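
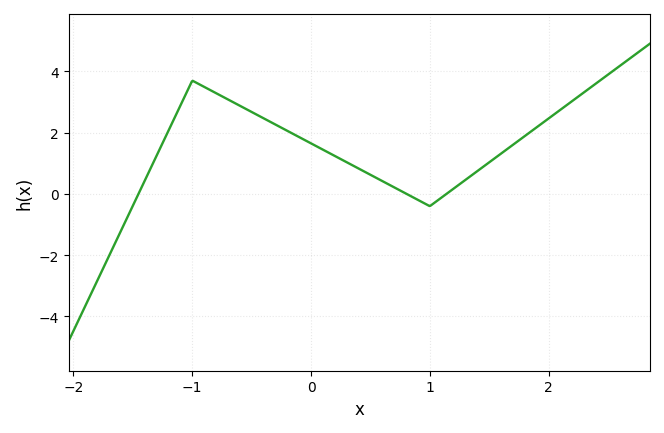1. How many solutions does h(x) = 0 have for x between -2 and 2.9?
3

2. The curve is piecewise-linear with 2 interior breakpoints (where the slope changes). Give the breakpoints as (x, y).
(-1, 3.7); (1, -0.4)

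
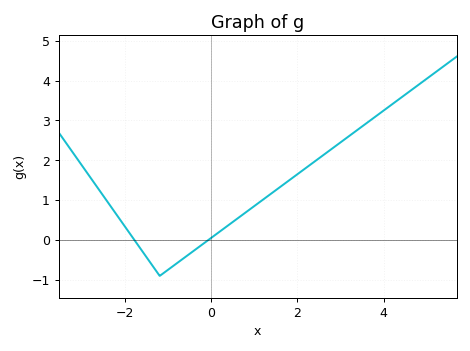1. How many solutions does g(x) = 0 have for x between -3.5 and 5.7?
2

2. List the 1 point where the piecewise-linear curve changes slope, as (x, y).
(-1.2, -0.9)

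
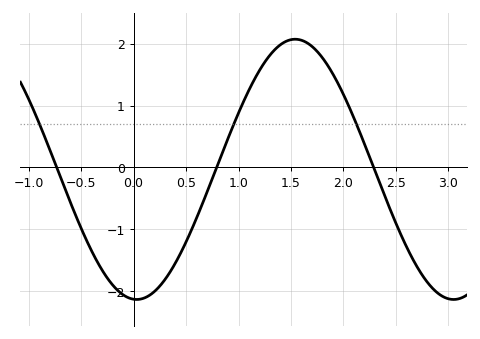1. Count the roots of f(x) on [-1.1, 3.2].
3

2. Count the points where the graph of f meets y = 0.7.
3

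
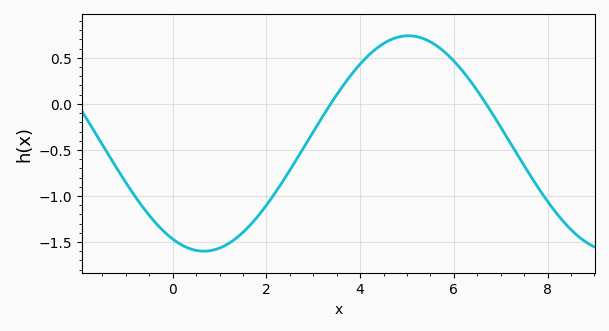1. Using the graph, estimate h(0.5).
-1.6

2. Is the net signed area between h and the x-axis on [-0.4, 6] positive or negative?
negative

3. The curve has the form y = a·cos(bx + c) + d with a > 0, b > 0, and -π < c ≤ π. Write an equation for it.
y = 1.17cos(0.72x + 2.7) - 0.43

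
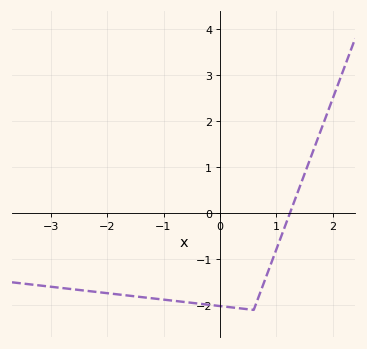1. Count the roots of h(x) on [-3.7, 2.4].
1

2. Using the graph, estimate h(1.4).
0.524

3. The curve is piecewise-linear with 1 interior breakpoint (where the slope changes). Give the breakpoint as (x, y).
(0.6, -2.1)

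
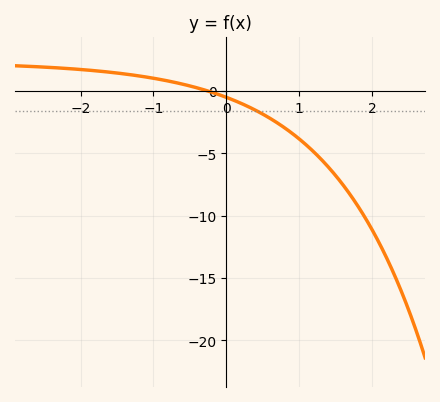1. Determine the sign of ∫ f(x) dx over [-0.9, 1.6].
negative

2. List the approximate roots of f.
-0.2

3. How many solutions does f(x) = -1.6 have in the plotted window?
1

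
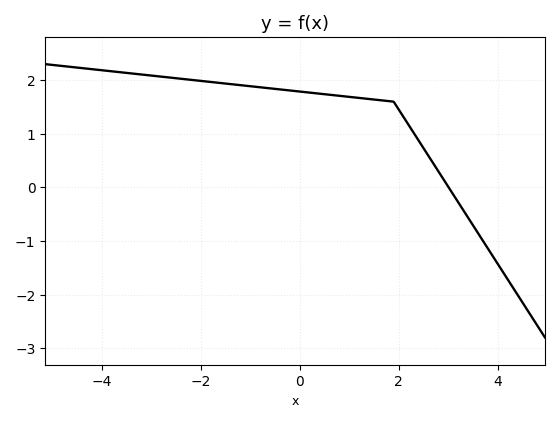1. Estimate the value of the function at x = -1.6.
1.9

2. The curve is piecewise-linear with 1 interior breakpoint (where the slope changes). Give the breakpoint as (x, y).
(1.9, 1.6)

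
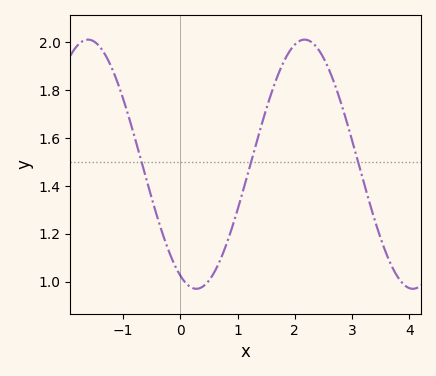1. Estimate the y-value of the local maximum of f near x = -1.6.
2.01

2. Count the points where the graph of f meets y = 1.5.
3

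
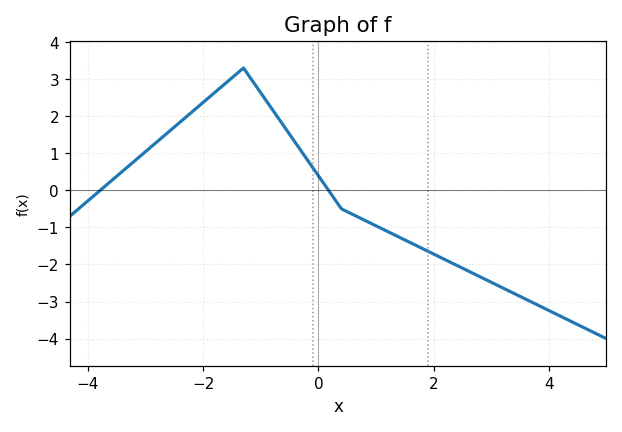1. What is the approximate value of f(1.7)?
-1.49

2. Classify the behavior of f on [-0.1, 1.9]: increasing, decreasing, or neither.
decreasing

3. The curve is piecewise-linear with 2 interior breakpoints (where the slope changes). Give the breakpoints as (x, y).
(-1.3, 3.3); (0.4, -0.5)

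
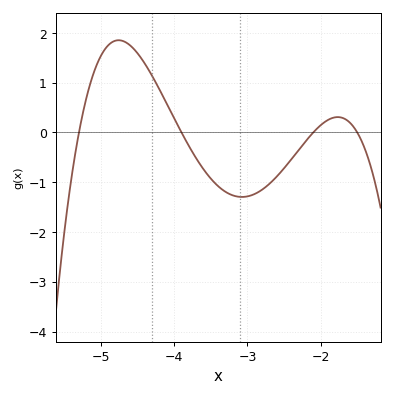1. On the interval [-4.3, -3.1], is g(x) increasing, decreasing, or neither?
decreasing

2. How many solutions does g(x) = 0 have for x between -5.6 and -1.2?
4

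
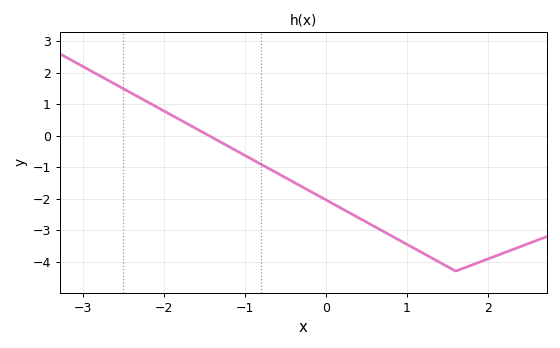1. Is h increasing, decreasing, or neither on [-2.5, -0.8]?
decreasing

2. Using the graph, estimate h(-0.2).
-1.8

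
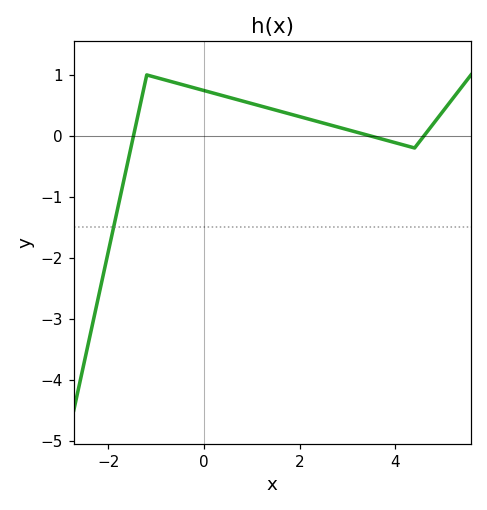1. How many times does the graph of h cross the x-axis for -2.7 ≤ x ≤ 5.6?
3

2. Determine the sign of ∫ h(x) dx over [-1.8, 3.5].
positive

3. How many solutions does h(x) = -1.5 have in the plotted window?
1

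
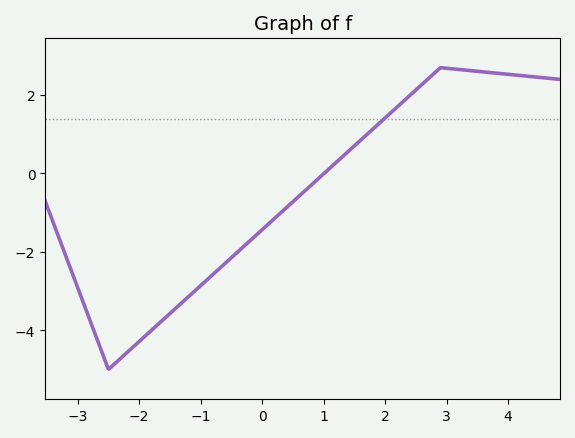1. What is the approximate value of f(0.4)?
-0.8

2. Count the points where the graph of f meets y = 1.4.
1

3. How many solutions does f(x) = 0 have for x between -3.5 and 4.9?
1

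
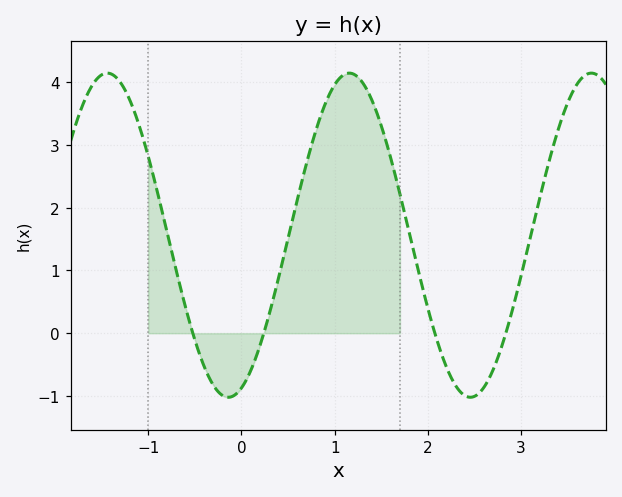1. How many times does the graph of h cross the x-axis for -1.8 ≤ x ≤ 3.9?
4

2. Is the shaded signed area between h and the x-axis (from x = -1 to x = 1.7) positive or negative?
positive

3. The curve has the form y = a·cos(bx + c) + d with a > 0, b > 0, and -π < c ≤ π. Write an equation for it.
y = 2.58cos(2.42x - 2.8) + 1.56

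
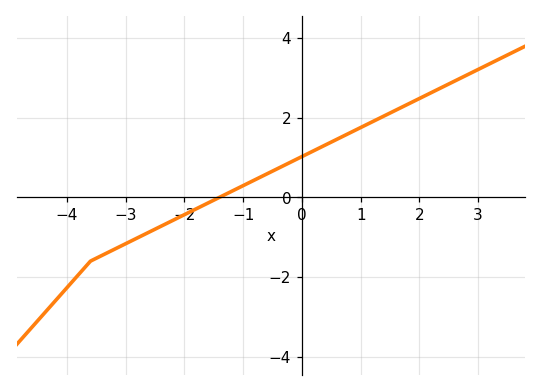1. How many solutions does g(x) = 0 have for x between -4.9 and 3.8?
1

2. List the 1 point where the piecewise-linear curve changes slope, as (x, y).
(-3.6, -1.6)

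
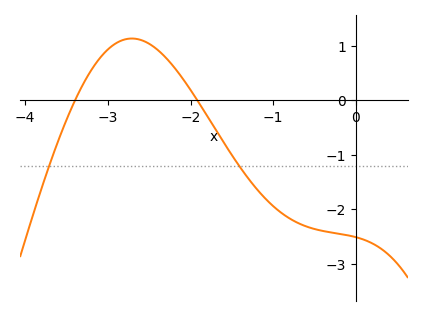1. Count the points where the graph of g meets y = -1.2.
2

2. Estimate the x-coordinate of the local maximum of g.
-2.71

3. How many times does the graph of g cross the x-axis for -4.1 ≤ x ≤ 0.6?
2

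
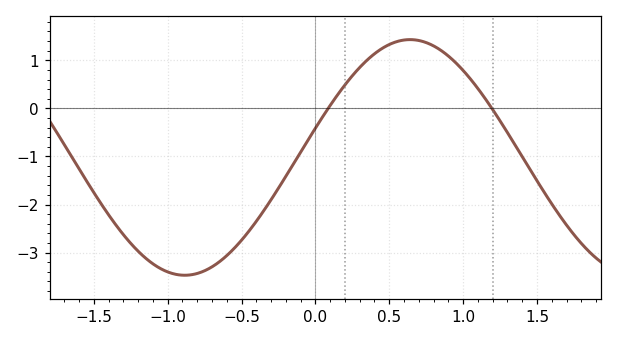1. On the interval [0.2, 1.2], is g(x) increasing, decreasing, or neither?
neither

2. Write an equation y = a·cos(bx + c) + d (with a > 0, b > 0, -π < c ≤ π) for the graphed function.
y = 2.45cos(2.1x - 1.3) - 1.02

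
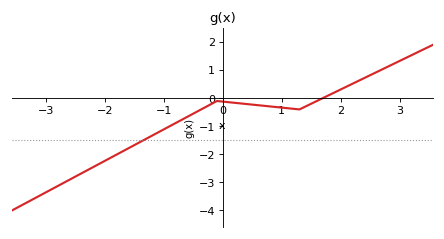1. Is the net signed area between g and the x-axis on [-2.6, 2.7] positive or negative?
negative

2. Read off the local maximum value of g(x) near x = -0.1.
-0.1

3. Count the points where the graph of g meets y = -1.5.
1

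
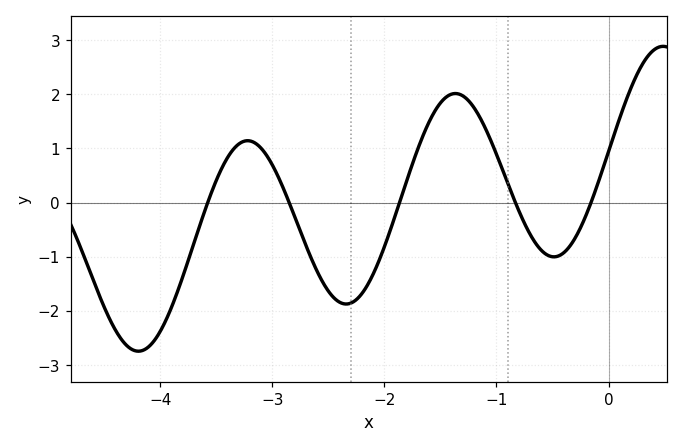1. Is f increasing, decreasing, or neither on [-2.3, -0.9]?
neither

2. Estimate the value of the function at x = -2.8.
-0.3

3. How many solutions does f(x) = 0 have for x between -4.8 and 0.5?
5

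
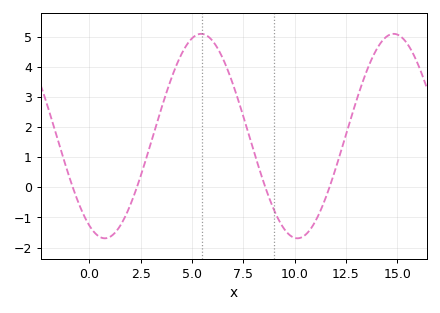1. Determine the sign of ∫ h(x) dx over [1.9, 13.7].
positive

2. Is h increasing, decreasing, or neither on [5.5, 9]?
decreasing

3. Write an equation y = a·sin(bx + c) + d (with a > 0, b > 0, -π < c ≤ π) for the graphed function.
y = 3.39sin(0.67x - 2.1) + 1.7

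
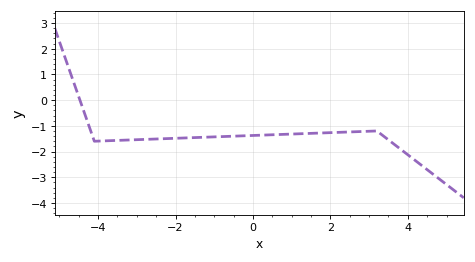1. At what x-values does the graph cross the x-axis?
-4.47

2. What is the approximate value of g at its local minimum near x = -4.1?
-1.6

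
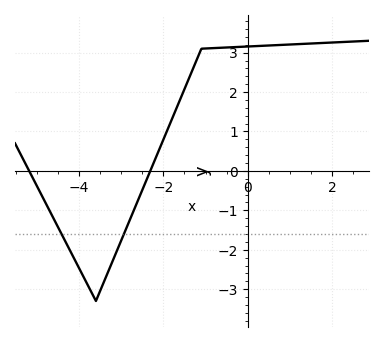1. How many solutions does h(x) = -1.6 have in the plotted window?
2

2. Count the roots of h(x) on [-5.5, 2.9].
2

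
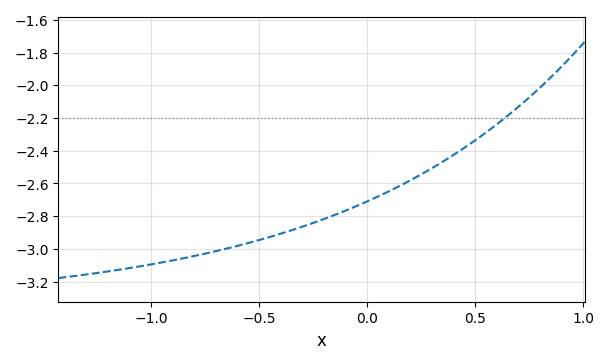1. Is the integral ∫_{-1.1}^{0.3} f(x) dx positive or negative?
negative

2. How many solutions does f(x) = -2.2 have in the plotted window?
1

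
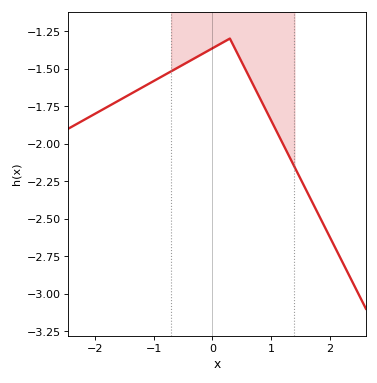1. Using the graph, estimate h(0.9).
-1.75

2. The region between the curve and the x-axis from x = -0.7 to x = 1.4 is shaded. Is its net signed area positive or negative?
negative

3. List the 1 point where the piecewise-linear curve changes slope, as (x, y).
(0.3, -1.3)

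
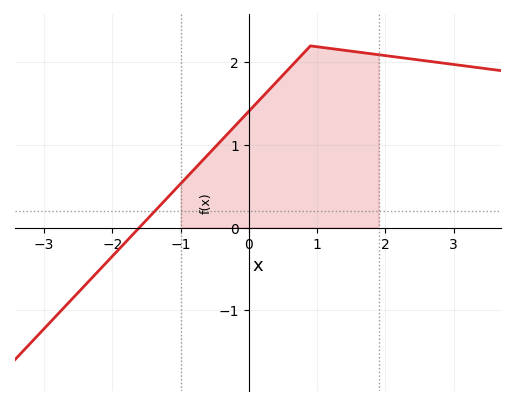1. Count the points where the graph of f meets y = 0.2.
1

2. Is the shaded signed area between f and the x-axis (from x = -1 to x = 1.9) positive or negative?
positive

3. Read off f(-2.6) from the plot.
-0.873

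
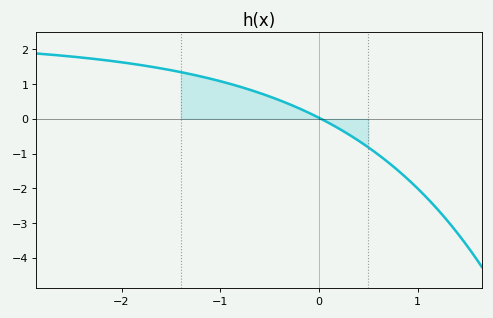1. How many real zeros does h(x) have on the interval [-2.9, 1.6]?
1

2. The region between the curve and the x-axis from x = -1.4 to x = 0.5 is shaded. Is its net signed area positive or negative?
positive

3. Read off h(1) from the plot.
-2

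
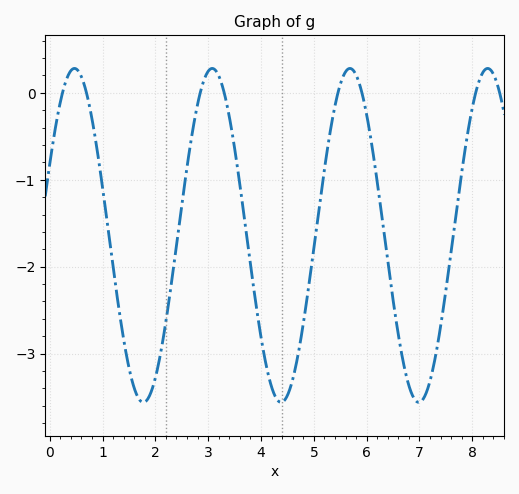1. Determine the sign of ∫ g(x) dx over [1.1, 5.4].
negative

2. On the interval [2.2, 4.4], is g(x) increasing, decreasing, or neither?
neither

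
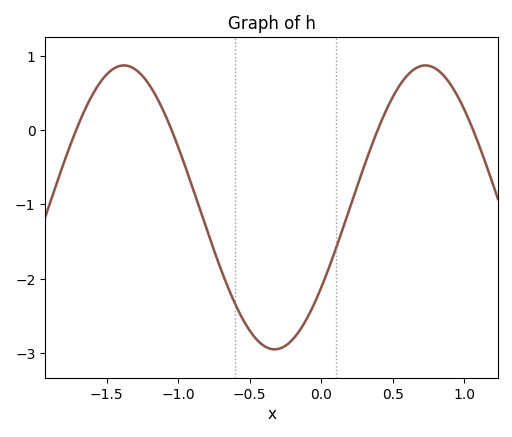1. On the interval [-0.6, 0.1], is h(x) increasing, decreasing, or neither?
neither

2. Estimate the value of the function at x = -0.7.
-1.9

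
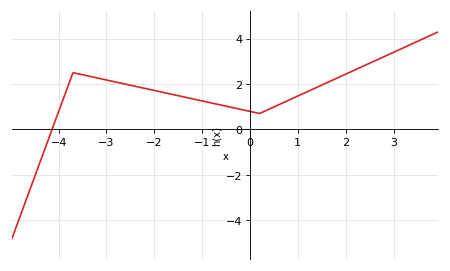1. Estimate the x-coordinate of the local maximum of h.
-3.6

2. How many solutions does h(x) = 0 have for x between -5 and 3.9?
1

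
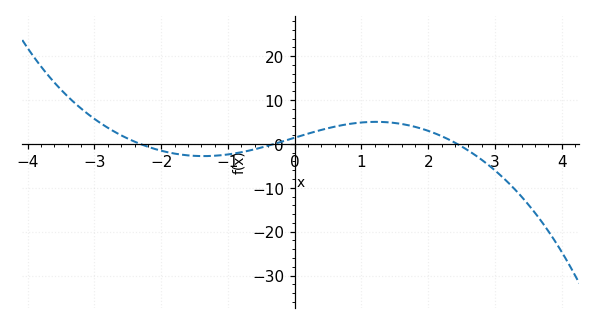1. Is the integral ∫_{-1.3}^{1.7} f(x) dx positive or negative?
positive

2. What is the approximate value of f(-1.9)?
-2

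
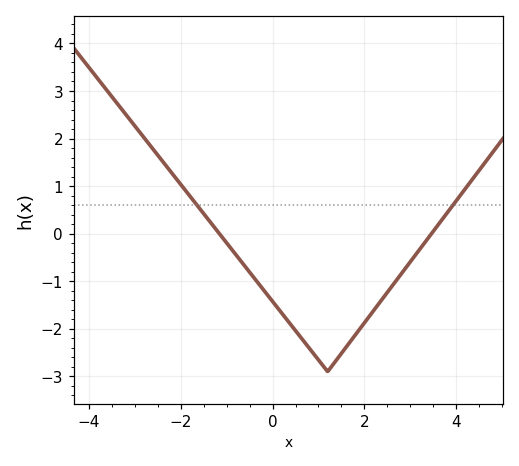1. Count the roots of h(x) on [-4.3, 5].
2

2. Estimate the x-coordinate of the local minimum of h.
1.2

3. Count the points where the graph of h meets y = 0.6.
2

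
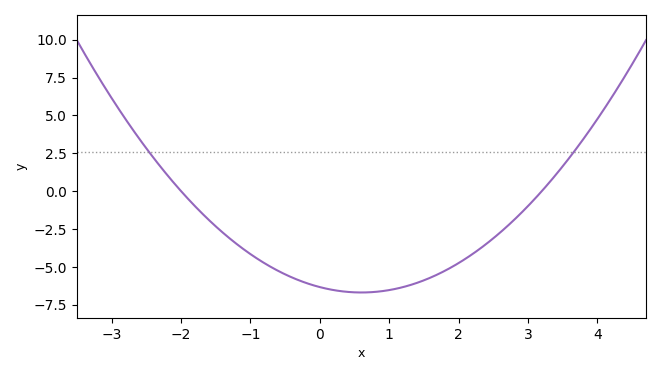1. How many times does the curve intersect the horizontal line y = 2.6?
2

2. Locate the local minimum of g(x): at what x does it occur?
0.6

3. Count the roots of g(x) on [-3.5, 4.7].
2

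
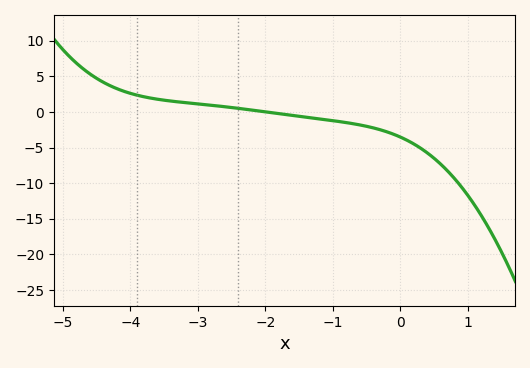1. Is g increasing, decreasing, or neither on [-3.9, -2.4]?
decreasing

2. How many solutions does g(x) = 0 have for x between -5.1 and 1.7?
1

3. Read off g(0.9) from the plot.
-10.5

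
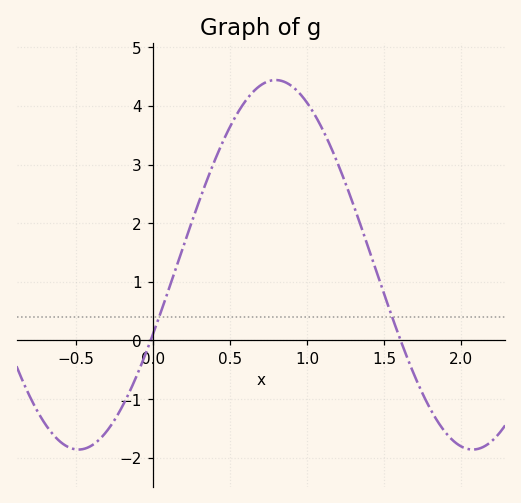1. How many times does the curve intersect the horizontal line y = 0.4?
2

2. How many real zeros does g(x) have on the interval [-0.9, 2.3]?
2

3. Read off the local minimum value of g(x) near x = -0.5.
-1.86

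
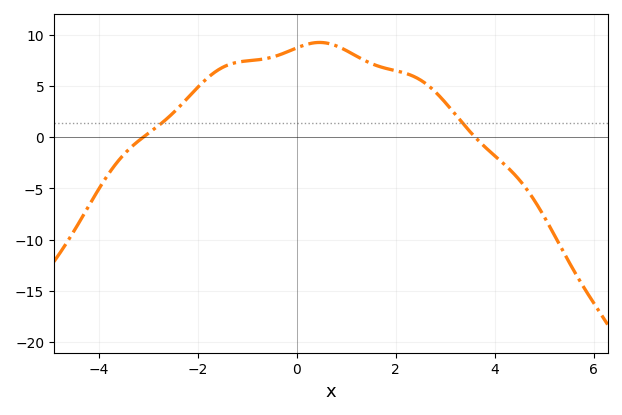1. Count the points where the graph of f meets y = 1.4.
2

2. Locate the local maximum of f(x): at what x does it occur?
0.459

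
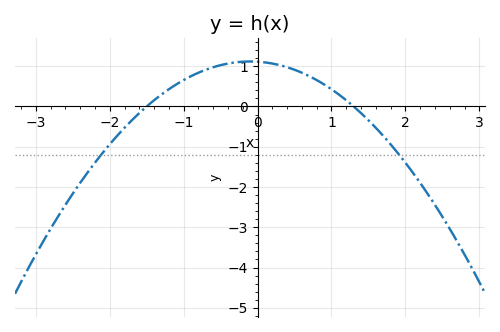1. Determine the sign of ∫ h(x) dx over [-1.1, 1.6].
positive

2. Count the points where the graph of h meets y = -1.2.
2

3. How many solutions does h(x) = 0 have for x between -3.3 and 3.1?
2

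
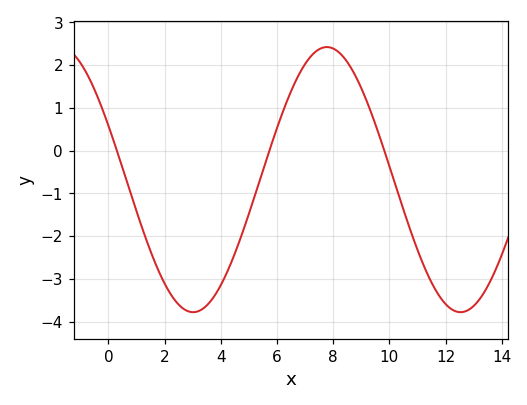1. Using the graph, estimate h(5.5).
-0.5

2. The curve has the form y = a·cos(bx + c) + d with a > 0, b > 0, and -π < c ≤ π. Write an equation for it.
y = 3.1cos(0.66x + 1.2) - 0.68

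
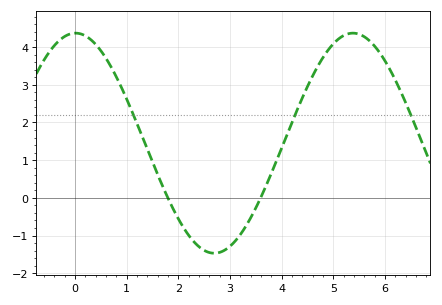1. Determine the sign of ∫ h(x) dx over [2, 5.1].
positive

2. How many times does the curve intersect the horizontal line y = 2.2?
3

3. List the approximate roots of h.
1.8, 3.59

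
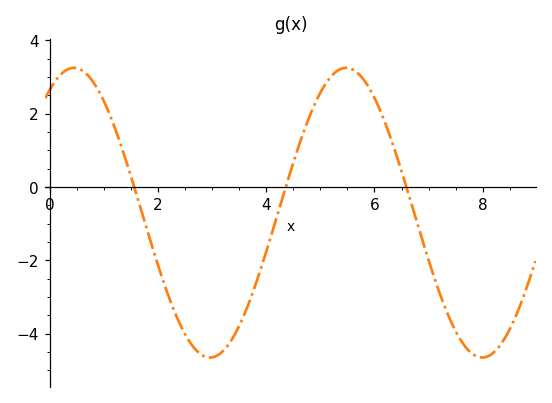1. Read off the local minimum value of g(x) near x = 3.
-4.6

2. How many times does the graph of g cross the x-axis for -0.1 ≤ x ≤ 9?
3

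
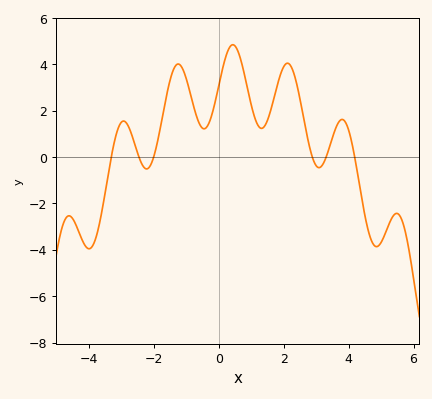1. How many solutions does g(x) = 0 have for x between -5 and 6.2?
6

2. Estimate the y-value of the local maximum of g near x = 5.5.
-2.43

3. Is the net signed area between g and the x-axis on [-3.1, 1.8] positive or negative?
positive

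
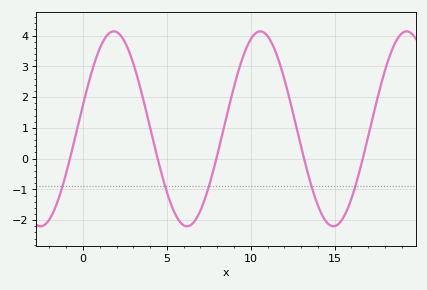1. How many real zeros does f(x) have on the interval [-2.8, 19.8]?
5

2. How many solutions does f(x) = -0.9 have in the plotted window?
5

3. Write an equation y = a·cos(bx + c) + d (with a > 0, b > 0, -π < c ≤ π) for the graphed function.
y = 3.17cos(0.72x - 1.3) + 0.97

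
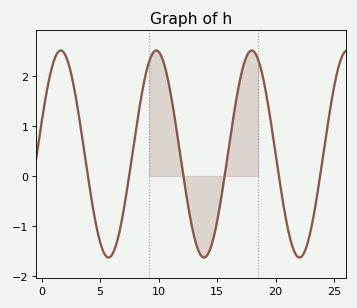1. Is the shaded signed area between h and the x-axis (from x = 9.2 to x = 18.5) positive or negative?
positive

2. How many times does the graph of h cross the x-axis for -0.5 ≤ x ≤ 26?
6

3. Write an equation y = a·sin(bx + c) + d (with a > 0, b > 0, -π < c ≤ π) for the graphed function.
y = 2.07sin(0.77x + 0.31) + 0.44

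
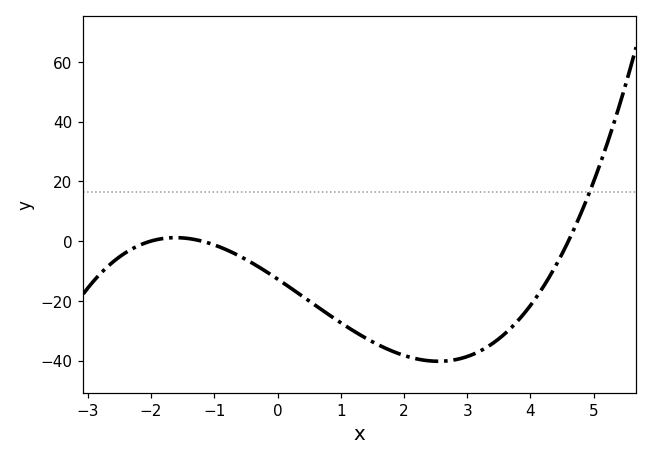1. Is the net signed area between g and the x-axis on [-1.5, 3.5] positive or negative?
negative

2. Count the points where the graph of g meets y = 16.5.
1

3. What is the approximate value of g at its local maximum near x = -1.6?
1.14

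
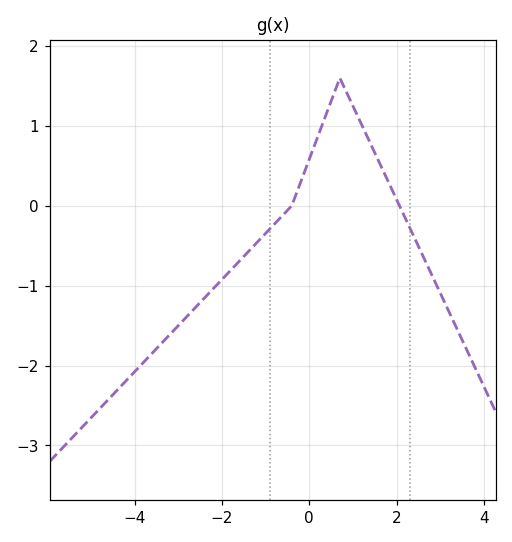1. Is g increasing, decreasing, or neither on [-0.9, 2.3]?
neither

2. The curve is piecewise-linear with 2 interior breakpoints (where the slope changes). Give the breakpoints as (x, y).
(-0.4, 0); (0.7, 1.6)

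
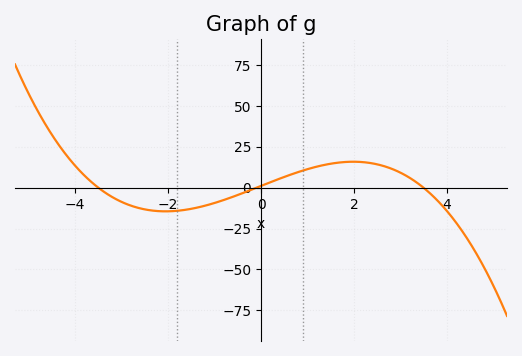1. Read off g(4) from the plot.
-14.1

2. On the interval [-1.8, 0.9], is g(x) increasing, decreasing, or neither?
increasing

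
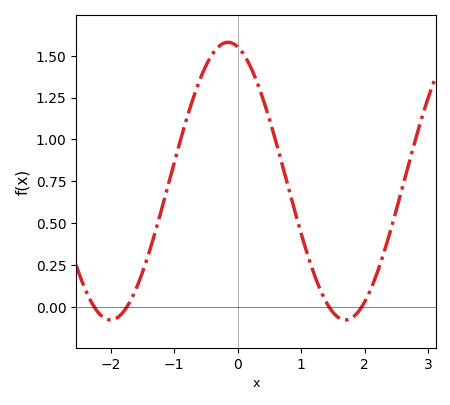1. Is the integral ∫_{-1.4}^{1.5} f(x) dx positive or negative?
positive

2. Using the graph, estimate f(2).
0.029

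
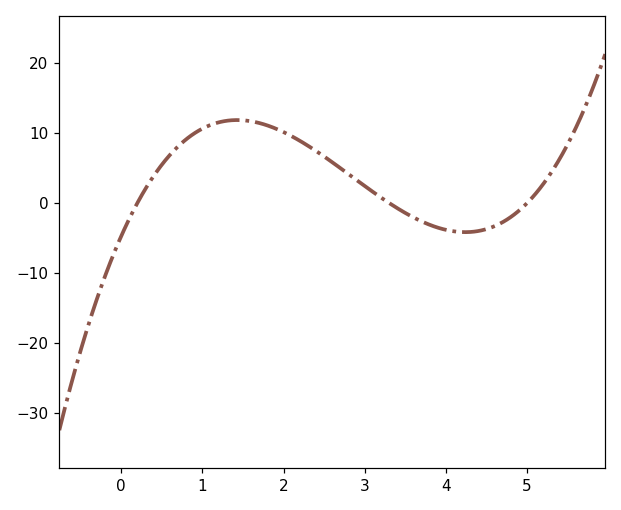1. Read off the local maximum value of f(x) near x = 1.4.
11.8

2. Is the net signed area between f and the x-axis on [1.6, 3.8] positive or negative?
positive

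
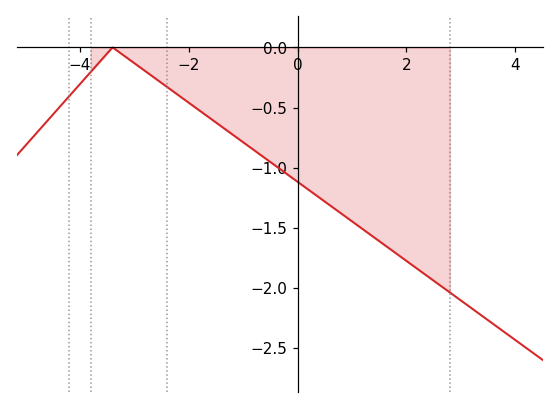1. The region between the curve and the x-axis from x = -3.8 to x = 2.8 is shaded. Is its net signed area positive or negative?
negative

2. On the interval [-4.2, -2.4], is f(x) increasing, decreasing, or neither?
neither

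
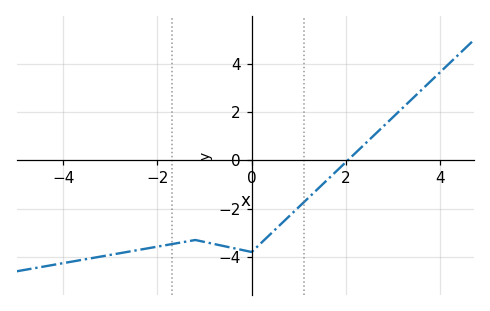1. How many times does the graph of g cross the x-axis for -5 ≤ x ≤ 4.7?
1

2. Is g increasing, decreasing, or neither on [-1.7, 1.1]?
neither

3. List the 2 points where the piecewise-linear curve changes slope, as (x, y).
(-1.2, -3.3); (0, -3.8)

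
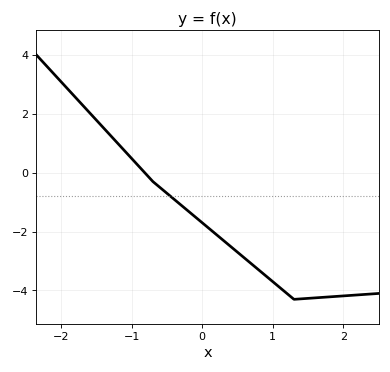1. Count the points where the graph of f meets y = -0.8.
1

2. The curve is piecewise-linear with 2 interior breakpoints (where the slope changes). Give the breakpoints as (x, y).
(-0.7, -0.3); (1.3, -4.3)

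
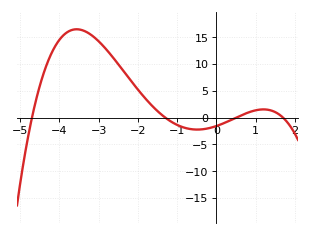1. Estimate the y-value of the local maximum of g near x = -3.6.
16.5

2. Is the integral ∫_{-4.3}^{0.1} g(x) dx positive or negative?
positive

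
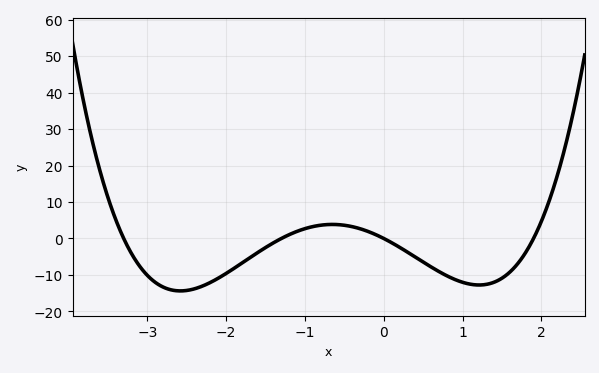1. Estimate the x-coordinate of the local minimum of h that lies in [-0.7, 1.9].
1.21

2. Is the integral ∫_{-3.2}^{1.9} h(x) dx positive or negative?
negative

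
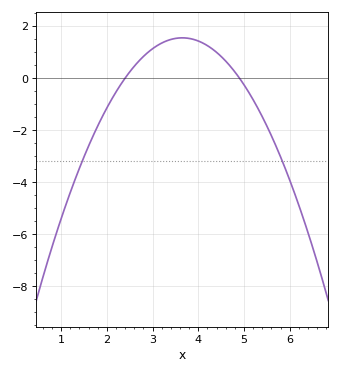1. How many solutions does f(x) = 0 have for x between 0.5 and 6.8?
2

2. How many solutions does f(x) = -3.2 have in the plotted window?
2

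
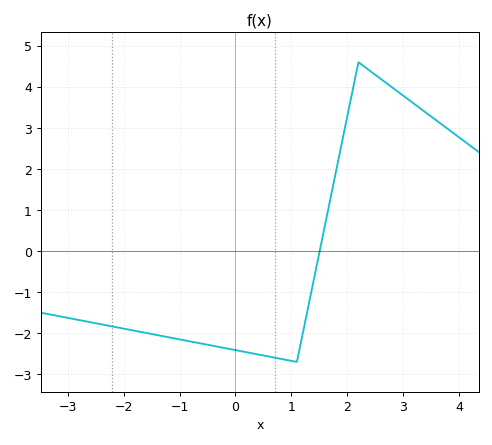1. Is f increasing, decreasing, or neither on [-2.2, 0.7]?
decreasing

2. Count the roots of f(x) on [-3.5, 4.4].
1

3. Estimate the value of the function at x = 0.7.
-2.6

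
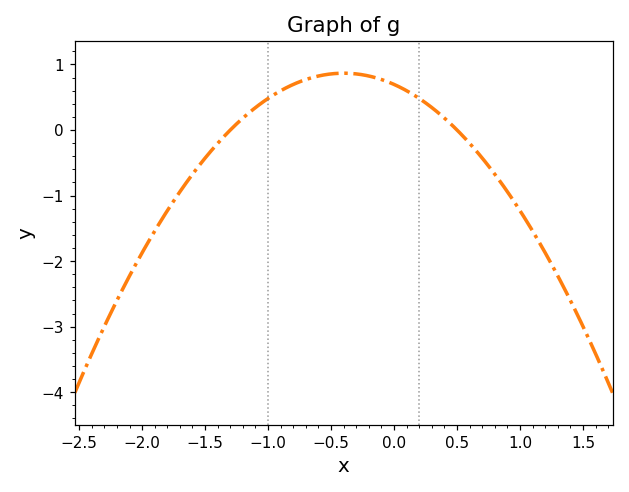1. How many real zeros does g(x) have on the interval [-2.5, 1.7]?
2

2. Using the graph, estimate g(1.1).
-1.54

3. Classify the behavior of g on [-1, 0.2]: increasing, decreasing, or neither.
neither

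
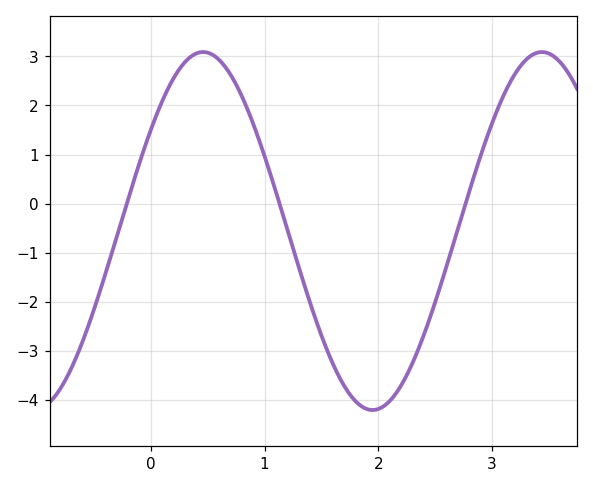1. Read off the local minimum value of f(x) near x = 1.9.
-4.2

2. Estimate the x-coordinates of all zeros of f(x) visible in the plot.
-0.2, 1.1, 2.8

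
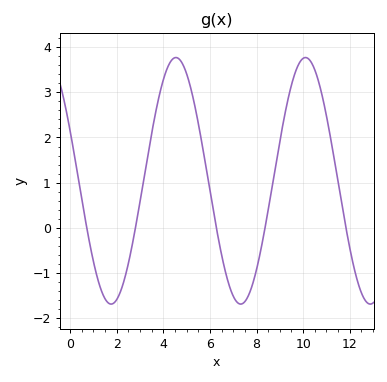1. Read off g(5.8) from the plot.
1.4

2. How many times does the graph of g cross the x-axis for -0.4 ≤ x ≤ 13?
5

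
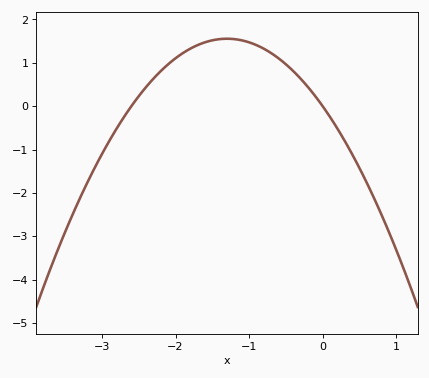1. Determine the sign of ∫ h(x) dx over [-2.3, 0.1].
positive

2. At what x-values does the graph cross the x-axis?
-2.6, 0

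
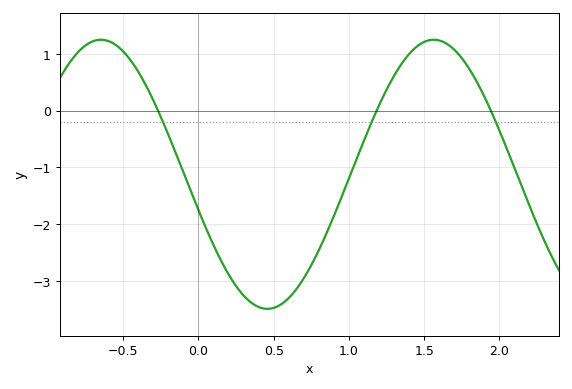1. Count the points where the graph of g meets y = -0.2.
3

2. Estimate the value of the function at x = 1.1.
-0.5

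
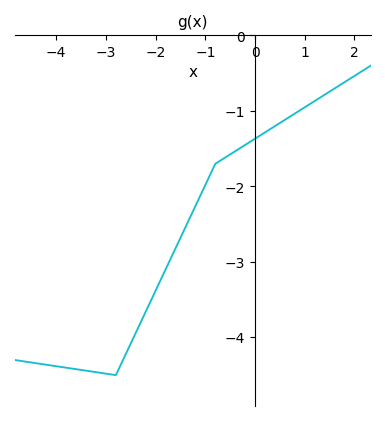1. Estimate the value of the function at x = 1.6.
-0.702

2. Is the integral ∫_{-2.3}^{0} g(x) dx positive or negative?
negative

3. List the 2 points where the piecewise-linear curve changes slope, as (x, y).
(-2.8, -4.5); (-0.8, -1.7)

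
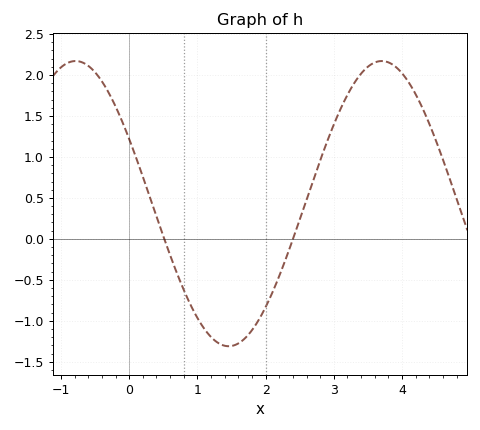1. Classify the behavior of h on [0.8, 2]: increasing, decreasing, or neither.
neither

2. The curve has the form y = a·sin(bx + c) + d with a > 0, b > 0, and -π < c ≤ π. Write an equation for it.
y = 1.74sin(1.4x + 2.67) + 0.43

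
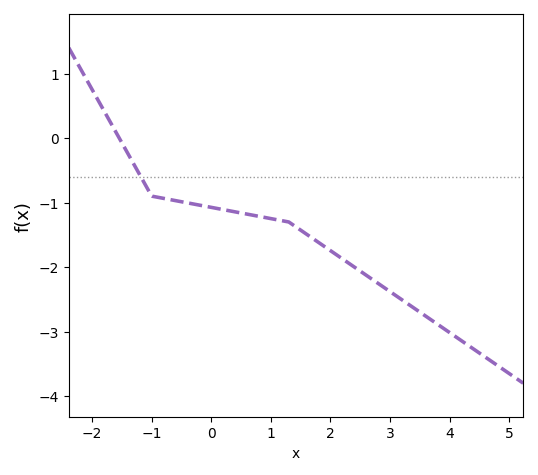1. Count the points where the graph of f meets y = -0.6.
1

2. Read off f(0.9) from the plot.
-1.2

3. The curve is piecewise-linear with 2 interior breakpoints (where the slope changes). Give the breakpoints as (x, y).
(-1, -0.9); (1.3, -1.3)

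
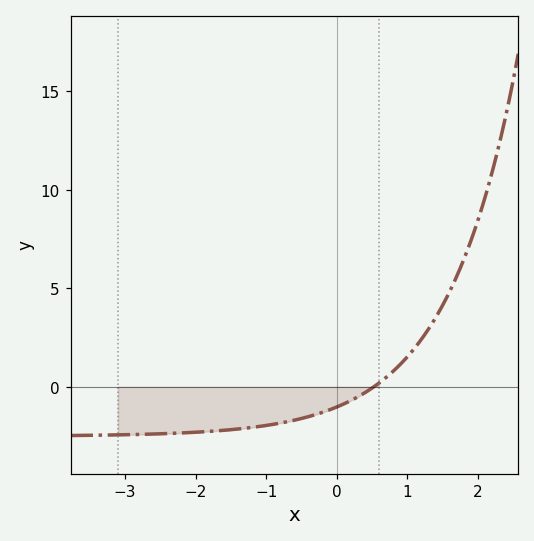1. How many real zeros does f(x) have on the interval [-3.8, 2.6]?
1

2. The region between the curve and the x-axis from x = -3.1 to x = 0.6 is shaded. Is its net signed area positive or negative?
negative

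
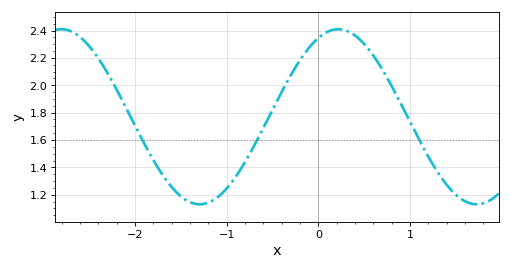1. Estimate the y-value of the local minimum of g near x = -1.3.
1.14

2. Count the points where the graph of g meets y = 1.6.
3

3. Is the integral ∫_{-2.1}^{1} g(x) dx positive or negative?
positive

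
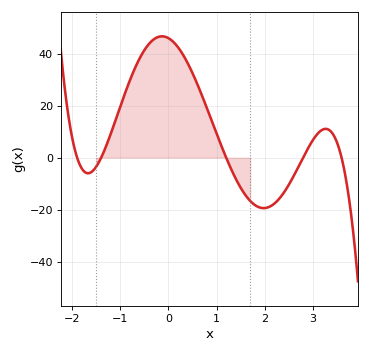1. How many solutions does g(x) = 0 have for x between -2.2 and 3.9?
5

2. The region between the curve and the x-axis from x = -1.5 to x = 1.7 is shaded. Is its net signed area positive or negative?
positive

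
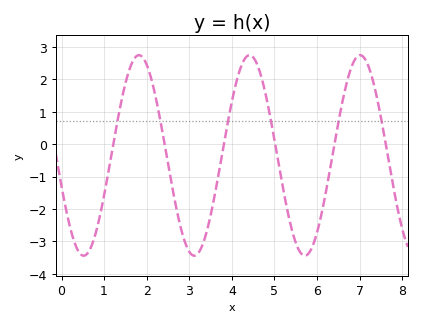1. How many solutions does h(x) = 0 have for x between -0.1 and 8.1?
6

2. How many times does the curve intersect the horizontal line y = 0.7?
6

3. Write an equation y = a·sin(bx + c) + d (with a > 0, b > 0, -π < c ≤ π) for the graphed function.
y = 3.09sin(2.42x - 2.83) - 0.35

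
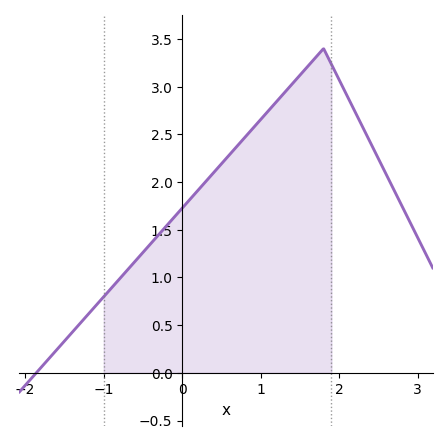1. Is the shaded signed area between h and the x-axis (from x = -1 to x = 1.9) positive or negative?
positive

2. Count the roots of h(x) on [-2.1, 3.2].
1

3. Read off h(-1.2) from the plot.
0.612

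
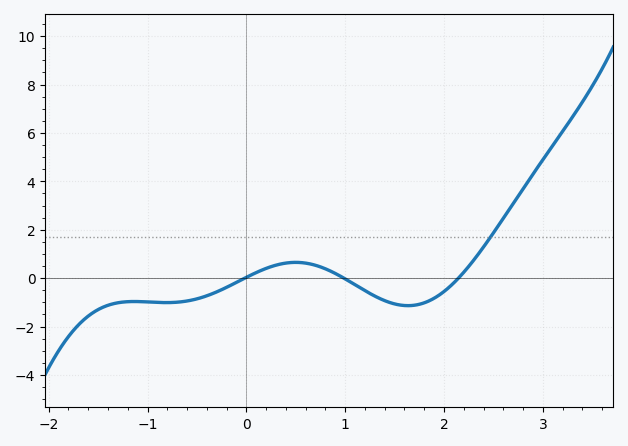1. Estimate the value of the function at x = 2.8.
3.6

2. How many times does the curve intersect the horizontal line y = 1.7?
1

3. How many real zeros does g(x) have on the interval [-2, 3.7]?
3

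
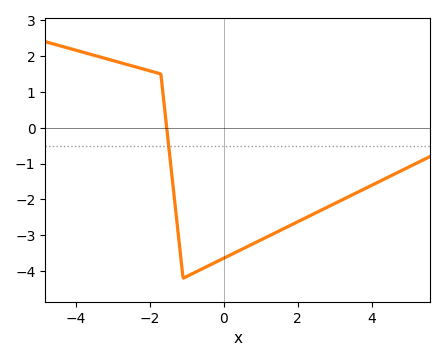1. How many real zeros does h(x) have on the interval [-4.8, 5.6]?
1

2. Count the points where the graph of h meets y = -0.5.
1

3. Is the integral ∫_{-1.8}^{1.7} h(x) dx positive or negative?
negative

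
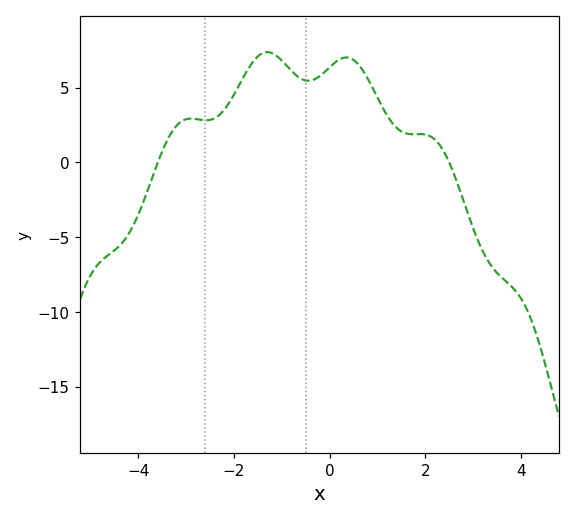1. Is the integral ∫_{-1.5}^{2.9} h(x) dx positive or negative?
positive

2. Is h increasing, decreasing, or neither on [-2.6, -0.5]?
neither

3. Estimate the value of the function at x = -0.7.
6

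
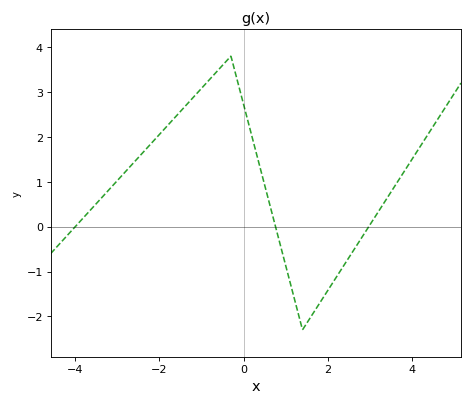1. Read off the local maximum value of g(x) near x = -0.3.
3.8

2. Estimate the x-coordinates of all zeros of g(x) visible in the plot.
-4, 0.8, 3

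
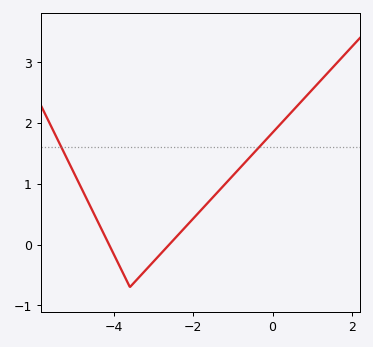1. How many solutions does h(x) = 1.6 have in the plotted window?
2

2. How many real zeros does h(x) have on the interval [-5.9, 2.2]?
2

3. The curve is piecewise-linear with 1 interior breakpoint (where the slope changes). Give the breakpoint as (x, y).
(-3.6, -0.7)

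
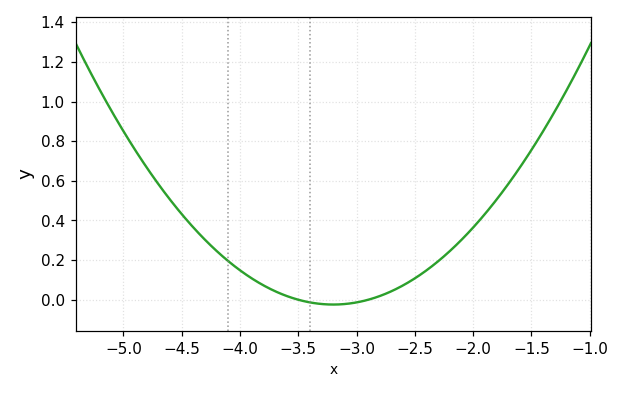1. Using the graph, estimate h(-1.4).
0.851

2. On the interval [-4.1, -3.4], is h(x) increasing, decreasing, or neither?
decreasing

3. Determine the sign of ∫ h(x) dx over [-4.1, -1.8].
positive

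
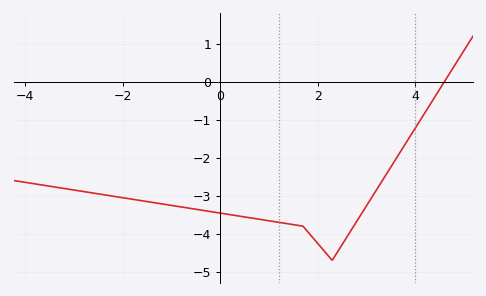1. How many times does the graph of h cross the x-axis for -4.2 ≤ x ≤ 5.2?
1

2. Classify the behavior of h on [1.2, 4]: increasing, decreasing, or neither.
neither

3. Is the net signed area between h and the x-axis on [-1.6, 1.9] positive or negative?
negative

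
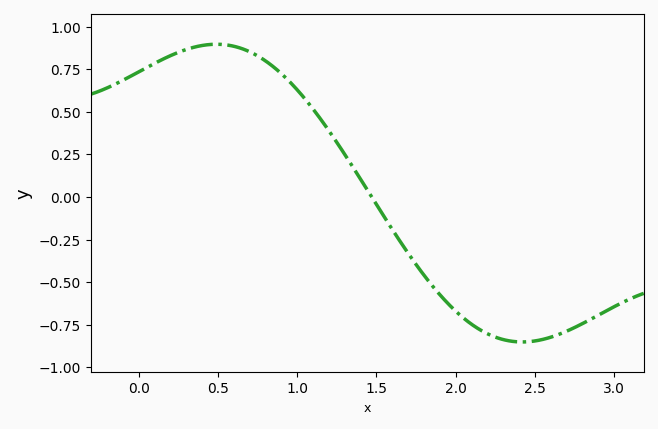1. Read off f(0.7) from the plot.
0.851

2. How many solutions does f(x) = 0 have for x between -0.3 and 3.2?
1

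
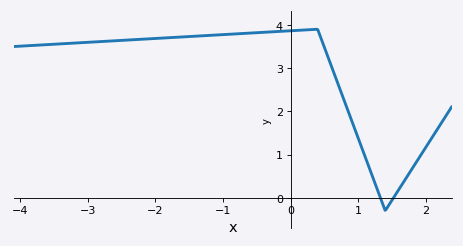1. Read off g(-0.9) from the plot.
3.8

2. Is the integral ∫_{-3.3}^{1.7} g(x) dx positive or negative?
positive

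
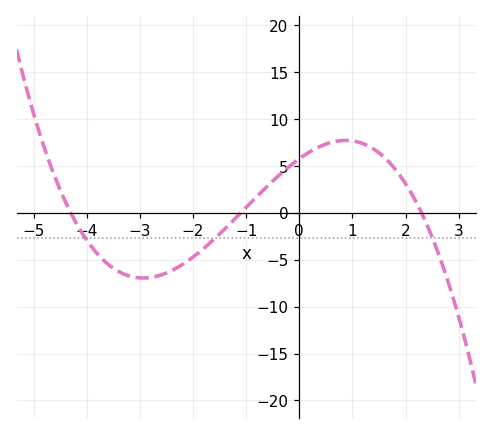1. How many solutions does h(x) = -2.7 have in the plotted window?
3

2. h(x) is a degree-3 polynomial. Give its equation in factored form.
y = -0.53(x + 4.3)(x + 1.1)(x - 2.3)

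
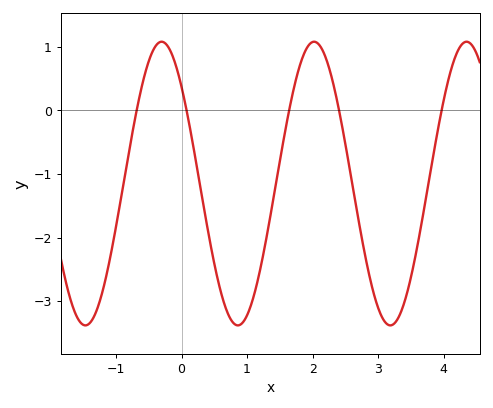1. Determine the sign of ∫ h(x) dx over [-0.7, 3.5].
negative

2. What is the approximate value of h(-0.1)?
0.7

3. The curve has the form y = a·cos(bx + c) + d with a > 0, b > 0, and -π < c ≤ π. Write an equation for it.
y = 2.23cos(2.7x + 0.82) - 1.15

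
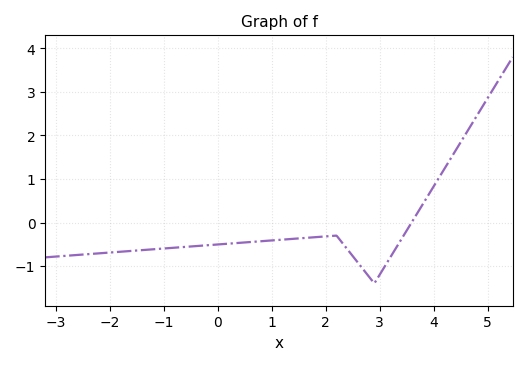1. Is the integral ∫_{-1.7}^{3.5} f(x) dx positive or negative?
negative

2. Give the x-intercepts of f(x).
3.59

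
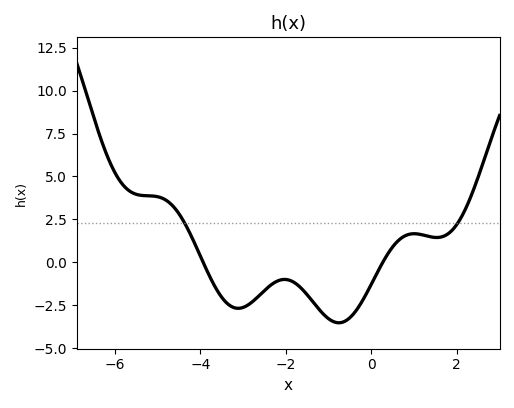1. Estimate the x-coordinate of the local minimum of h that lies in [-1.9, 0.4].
-0.8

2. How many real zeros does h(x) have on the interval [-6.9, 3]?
2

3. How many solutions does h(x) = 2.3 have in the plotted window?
2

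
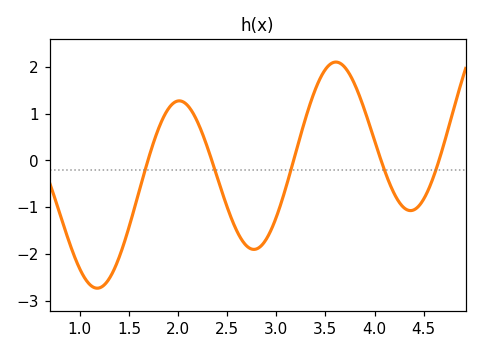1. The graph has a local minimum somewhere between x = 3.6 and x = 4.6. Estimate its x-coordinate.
4.4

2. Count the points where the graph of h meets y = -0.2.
5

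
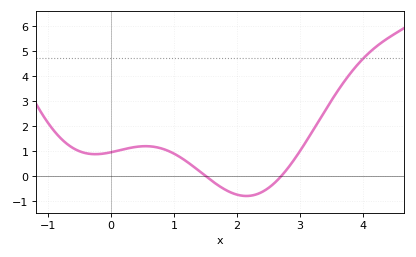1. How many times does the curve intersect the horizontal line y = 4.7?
1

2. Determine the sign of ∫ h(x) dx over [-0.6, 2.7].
positive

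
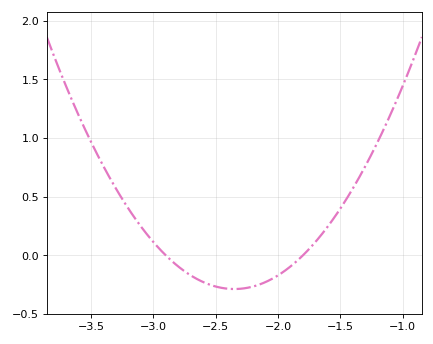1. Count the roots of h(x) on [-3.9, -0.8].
2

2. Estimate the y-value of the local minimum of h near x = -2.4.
-0.3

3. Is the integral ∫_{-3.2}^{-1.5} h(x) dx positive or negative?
negative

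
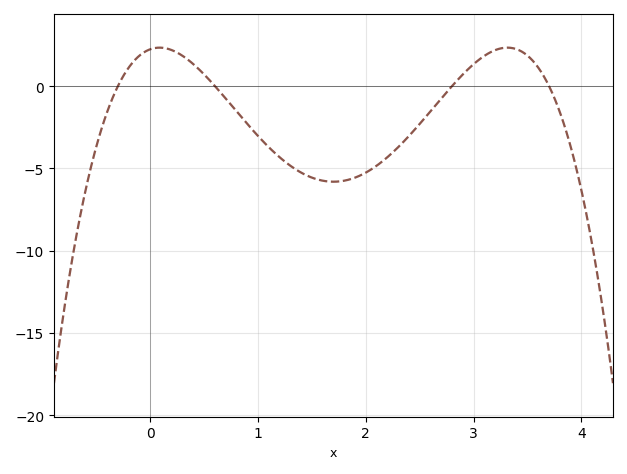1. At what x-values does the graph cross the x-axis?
-0.3, 0.6, 2.8, 3.7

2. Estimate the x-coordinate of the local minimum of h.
1.7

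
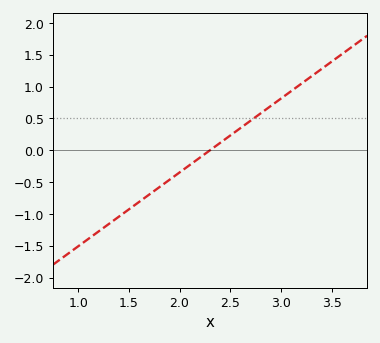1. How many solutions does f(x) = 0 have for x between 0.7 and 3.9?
1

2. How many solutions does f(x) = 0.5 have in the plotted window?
1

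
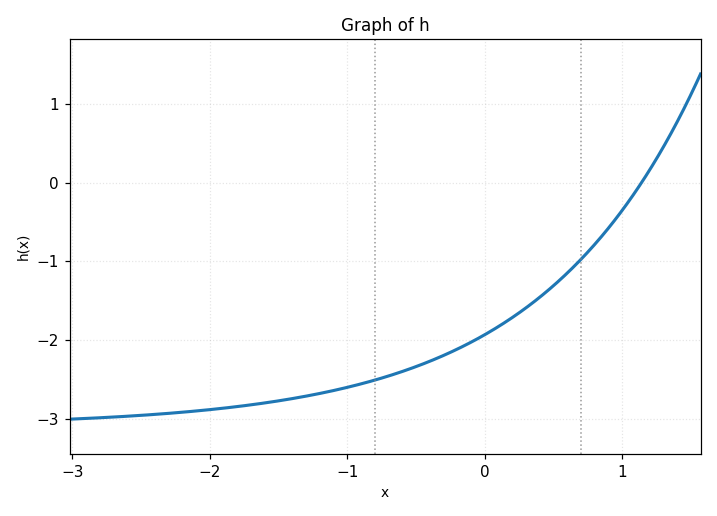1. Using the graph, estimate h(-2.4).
-2.9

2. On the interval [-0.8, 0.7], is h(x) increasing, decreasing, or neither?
increasing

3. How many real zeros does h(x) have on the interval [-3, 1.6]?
1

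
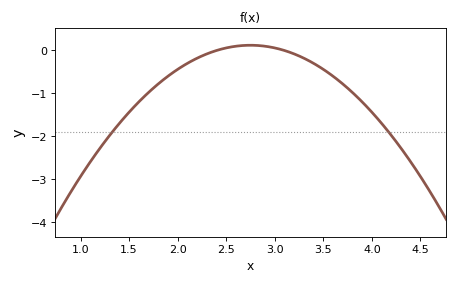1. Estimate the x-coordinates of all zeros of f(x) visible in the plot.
2.4, 3.1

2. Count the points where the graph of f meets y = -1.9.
2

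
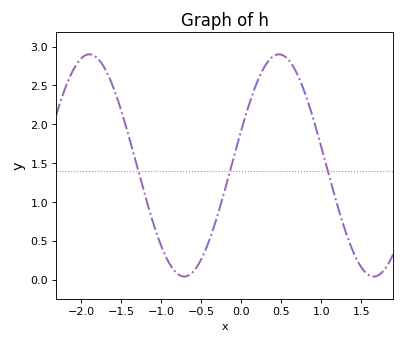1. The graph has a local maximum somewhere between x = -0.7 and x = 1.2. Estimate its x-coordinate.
0.472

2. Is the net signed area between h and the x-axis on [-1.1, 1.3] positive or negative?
positive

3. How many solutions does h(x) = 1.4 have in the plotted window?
3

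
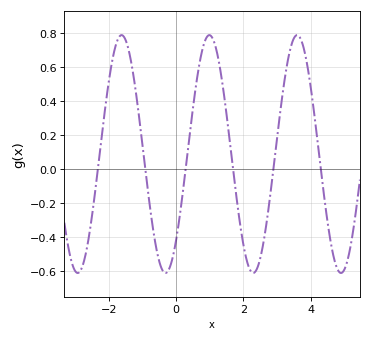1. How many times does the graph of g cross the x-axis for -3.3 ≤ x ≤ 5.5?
6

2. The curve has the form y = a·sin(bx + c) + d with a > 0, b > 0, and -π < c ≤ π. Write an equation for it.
y = 0.7sin(2.41x - 0.82) + 0.09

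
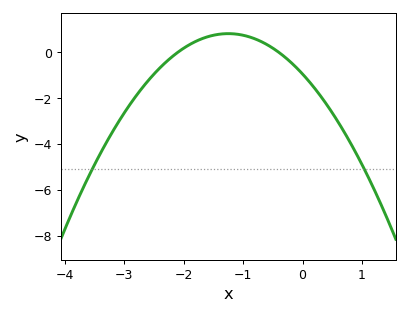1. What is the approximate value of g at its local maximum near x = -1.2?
0.8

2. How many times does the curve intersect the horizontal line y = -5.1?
2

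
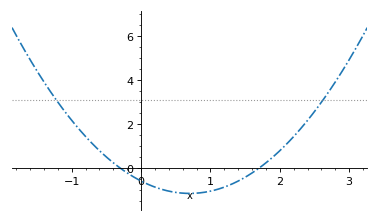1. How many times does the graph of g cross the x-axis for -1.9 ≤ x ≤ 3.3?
2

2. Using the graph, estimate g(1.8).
0.2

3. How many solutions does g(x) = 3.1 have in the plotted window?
2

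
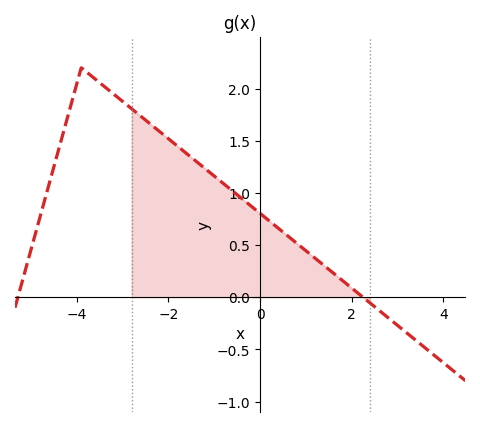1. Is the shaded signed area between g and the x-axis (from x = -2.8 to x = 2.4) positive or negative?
positive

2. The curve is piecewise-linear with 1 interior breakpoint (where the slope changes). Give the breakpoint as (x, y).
(-3.9, 2.2)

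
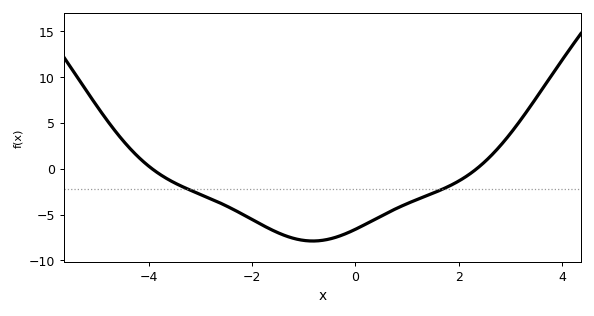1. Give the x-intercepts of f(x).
-4, 2.4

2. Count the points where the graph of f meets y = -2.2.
2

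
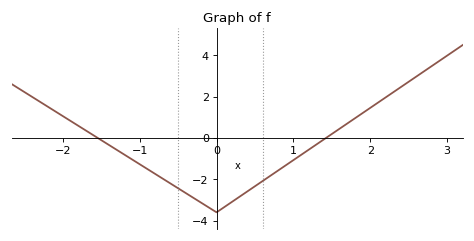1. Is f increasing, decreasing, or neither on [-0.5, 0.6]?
neither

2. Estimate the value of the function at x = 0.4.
-2.6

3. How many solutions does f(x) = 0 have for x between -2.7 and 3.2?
2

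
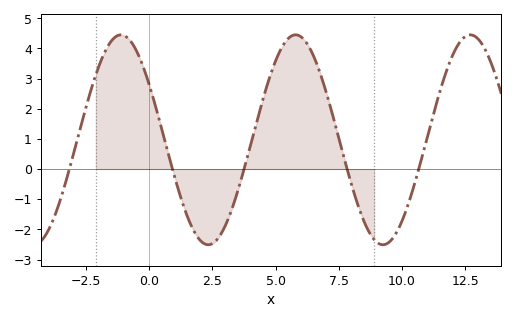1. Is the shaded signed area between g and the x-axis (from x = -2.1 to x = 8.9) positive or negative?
positive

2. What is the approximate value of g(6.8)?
3.1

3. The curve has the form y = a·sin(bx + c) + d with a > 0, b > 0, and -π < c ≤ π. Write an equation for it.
y = 3.48sin(0.91x + 2.6) + 0.97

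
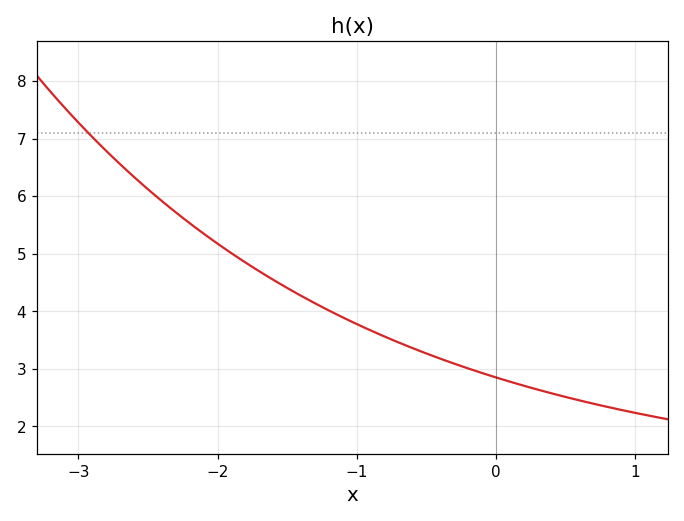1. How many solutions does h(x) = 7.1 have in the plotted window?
1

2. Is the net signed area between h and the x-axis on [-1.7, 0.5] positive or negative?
positive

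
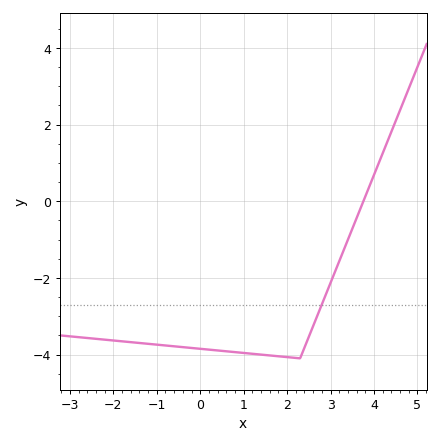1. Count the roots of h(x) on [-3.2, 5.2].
1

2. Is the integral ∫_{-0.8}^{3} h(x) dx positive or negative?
negative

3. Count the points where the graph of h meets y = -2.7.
1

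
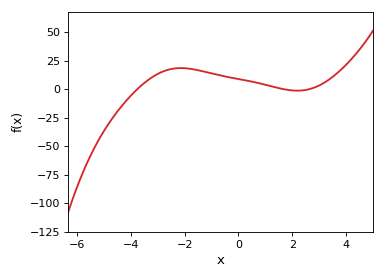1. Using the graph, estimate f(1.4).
2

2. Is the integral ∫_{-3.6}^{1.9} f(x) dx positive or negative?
positive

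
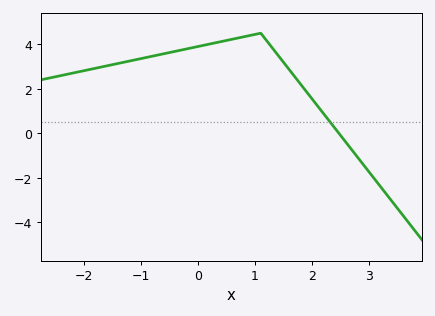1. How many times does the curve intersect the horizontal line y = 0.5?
1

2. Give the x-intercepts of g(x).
2.5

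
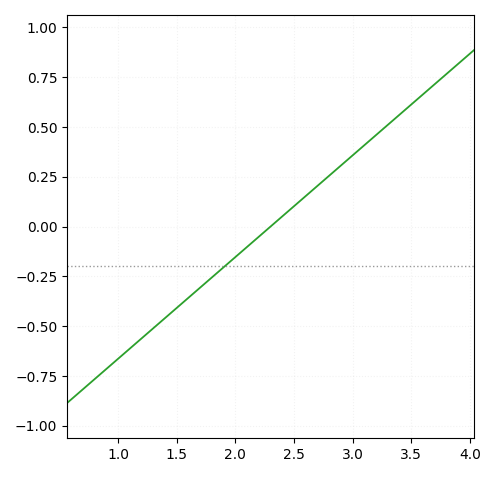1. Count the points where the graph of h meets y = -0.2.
1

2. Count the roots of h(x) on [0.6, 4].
1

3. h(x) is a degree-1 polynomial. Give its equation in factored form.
y = 0.51(x - 2.3)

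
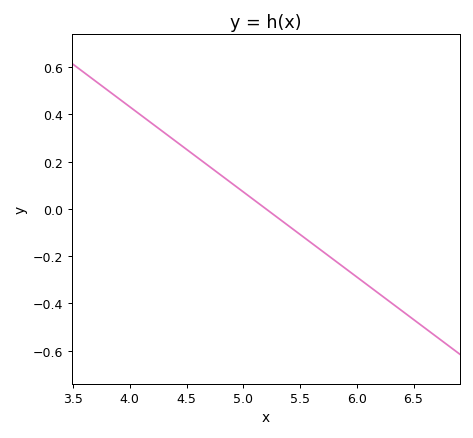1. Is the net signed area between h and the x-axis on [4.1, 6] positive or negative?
positive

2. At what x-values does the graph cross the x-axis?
5.2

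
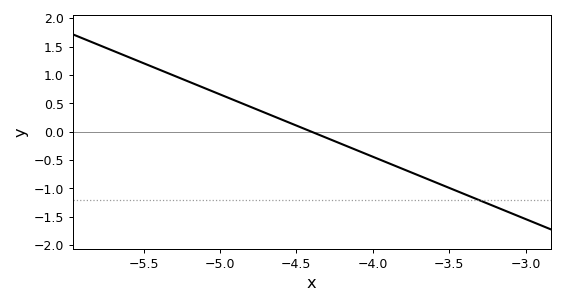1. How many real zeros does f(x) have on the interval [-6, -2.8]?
1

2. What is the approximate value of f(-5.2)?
0.9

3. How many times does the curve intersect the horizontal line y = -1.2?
1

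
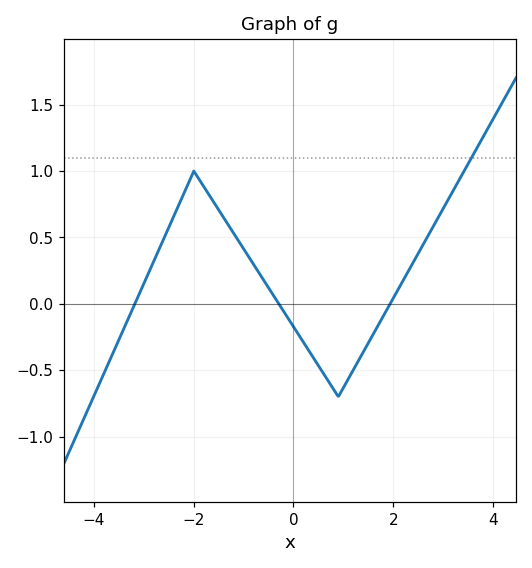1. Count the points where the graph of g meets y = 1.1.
1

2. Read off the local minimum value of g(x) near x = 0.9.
-0.7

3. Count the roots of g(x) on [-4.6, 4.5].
3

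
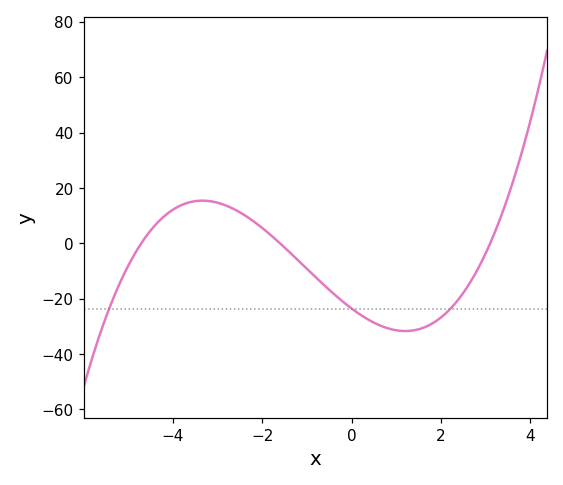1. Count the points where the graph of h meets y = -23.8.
3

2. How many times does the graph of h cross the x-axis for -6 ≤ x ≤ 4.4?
3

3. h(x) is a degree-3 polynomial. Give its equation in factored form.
y = 1.01(x + 4.7)(x + 1.6)(x - 3.1)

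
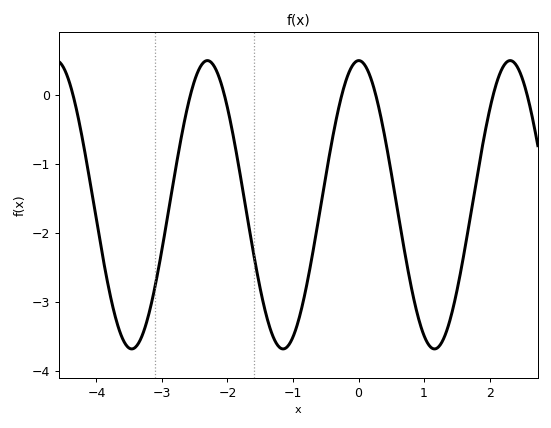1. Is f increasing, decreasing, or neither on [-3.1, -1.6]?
neither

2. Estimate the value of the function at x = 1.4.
-3.2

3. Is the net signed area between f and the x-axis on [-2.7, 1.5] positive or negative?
negative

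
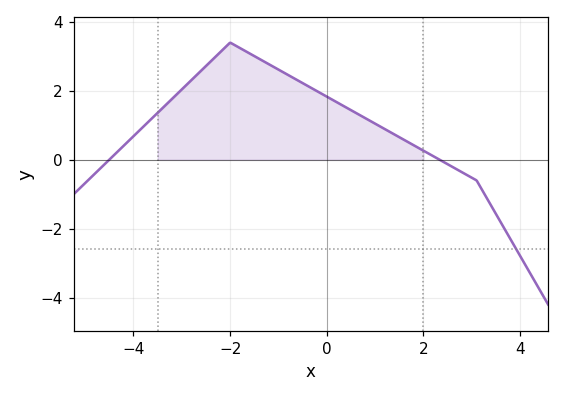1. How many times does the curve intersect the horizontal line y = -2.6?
1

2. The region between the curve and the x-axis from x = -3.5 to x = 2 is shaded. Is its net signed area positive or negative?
positive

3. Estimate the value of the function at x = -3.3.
1.63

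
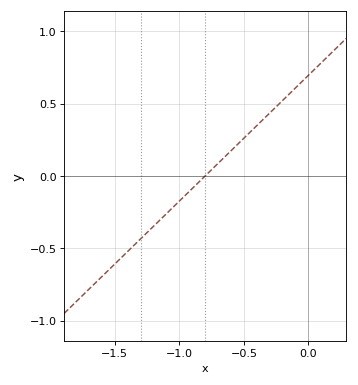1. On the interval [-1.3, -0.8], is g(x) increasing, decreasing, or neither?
increasing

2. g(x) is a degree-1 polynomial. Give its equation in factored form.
y = 0.87(x + 0.8)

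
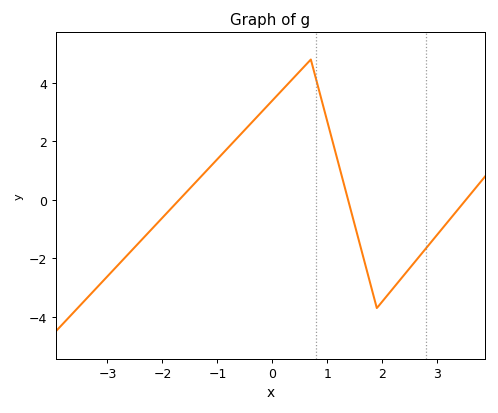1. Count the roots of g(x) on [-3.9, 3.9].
3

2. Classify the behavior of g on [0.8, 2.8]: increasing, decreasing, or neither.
neither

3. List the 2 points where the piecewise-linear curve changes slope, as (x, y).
(0.7, 4.8); (1.9, -3.7)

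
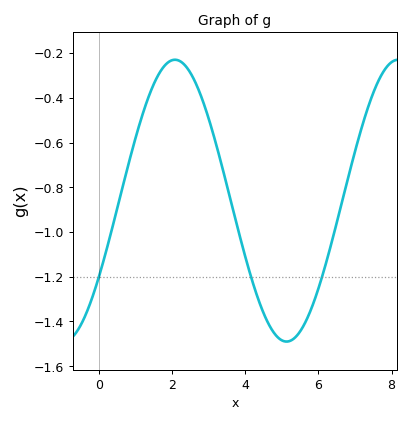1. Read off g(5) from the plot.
-1.48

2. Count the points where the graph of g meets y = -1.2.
3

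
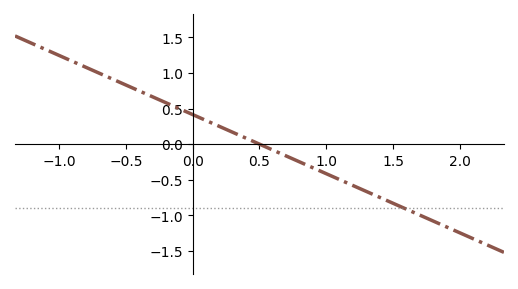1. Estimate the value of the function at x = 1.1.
-0.498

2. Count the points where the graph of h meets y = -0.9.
1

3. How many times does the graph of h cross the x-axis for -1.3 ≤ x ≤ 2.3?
1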